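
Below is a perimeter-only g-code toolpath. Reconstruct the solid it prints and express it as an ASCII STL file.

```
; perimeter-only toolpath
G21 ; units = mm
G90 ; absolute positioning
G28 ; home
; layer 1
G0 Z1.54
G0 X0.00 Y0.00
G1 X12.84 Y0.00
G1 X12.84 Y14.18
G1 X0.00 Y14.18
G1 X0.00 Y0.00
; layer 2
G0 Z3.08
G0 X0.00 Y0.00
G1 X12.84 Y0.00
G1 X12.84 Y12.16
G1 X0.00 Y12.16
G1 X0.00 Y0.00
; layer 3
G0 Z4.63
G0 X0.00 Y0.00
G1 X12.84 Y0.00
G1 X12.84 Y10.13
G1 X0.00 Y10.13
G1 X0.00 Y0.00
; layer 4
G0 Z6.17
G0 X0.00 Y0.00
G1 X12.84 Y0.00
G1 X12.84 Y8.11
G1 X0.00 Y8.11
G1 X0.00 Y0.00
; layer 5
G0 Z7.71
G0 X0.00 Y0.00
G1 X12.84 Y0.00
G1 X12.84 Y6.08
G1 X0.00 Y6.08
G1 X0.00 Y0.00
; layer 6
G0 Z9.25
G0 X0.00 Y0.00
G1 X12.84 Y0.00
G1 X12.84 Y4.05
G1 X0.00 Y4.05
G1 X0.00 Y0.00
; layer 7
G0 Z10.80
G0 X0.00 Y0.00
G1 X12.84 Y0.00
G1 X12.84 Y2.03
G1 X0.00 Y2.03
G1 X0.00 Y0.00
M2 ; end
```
solid part
  facet normal 0.0000 0.0000 -1.0000
    outer loop
      vertex 12.84 16.21 0.00
      vertex 12.84 0.00 0.00
      vertex 0.00 0.00 0.00
    endloop
  endfacet
  facet normal 0.0000 0.0000 -1.0000
    outer loop
      vertex 0.00 16.21 0.00
      vertex 12.84 16.21 0.00
      vertex 0.00 0.00 0.00
    endloop
  endfacet
  facet normal 0.0000 -1.0000 0.0000
    outer loop
      vertex 0.00 0.00 0.00
      vertex 12.84 0.00 0.00
      vertex 12.84 0.00 12.34
    endloop
  endfacet
  facet normal 0.0000 -1.0000 0.0000
    outer loop
      vertex 0.00 0.00 0.00
      vertex 12.84 0.00 12.34
      vertex 0.00 0.00 12.34
    endloop
  endfacet
  facet normal 0.0000 0.6057 0.7957
    outer loop
      vertex 0.00 0.00 12.34
      vertex 12.84 0.00 12.34
      vertex 12.84 16.21 0.00
    endloop
  endfacet
  facet normal 0.0000 0.6057 0.7957
    outer loop
      vertex 0.00 0.00 12.34
      vertex 12.84 16.21 0.00
      vertex 0.00 16.21 0.00
    endloop
  endfacet
  facet normal -1.0000 0.0000 0.0000
    outer loop
      vertex 0.00 0.00 12.34
      vertex 0.00 16.21 0.00
      vertex 0.00 0.00 0.00
    endloop
  endfacet
  facet normal 1.0000 0.0000 0.0000
    outer loop
      vertex 12.84 0.00 0.00
      vertex 12.84 16.21 0.00
      vertex 12.84 0.00 12.34
    endloop
  endfacet
endsolid part

The G0 Z moves step by Δz≈1.54 mm. The G1 loops shrink linearly with z, so the solid tapers from its base footprint up to z≈12.3. Closing with a flat bottom cap and the tapered top and triangulating gives 8 facets — a wedge (ramp): 12.8 × 16.2 mm base, rising to 12.3 mm along the y=0 edge and sloping linearly to z=0 at y=16.2.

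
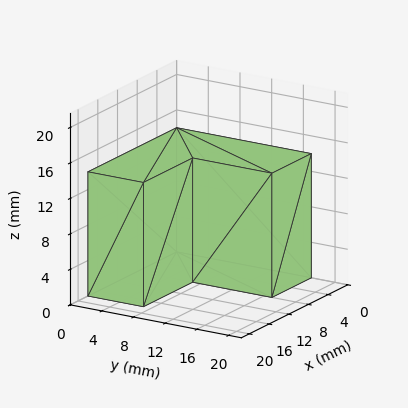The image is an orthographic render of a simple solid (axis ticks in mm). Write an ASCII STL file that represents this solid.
Reading the render: the shape is an L-shaped prism: outer 18 × 17 mm, arm thicknesses ≈ 7 mm (horizontal) and 8 mm (vertical), extruded 14 mm in z (dimensions read to the nearest mm from the axis ticks). For the STL, each face is triangulated and given an outward normal.

solid part
  facet normal 0.0000 0.0000 -1.0000
    outer loop
      vertex 18.000 7.000 0.000
      vertex 18.000 0.000 0.000
      vertex 0.000 0.000 0.000
    endloop
  endfacet
  facet normal 0.0000 0.0000 -1.0000
    outer loop
      vertex 8.000 7.000 0.000
      vertex 18.000 7.000 0.000
      vertex 0.000 0.000 0.000
    endloop
  endfacet
  facet normal 0.0000 0.0000 -1.0000
    outer loop
      vertex 8.000 17.000 0.000
      vertex 8.000 7.000 0.000
      vertex 0.000 0.000 0.000
    endloop
  endfacet
  facet normal 0.0000 0.0000 -1.0000
    outer loop
      vertex 0.000 17.000 0.000
      vertex 8.000 17.000 0.000
      vertex 0.000 0.000 0.000
    endloop
  endfacet
  facet normal 0.0000 0.0000 1.0000
    outer loop
      vertex 0.000 0.000 14.000
      vertex 18.000 0.000 14.000
      vertex 18.000 7.000 14.000
    endloop
  endfacet
  facet normal 0.0000 0.0000 1.0000
    outer loop
      vertex 0.000 0.000 14.000
      vertex 18.000 7.000 14.000
      vertex 8.000 7.000 14.000
    endloop
  endfacet
  facet normal 0.0000 0.0000 1.0000
    outer loop
      vertex 0.000 0.000 14.000
      vertex 8.000 7.000 14.000
      vertex 8.000 17.000 14.000
    endloop
  endfacet
  facet normal 0.0000 0.0000 1.0000
    outer loop
      vertex 0.000 0.000 14.000
      vertex 8.000 17.000 14.000
      vertex 0.000 17.000 14.000
    endloop
  endfacet
  facet normal 0.0000 -1.0000 0.0000
    outer loop
      vertex 0.000 0.000 0.000
      vertex 18.000 0.000 0.000
      vertex 18.000 0.000 14.000
    endloop
  endfacet
  facet normal 0.0000 -1.0000 0.0000
    outer loop
      vertex 0.000 0.000 0.000
      vertex 18.000 0.000 14.000
      vertex 0.000 0.000 14.000
    endloop
  endfacet
  facet normal 1.0000 0.0000 0.0000
    outer loop
      vertex 18.000 0.000 0.000
      vertex 18.000 7.000 0.000
      vertex 18.000 7.000 14.000
    endloop
  endfacet
  facet normal 1.0000 0.0000 0.0000
    outer loop
      vertex 18.000 0.000 0.000
      vertex 18.000 7.000 14.000
      vertex 18.000 0.000 14.000
    endloop
  endfacet
  facet normal 0.0000 1.0000 0.0000
    outer loop
      vertex 18.000 7.000 0.000
      vertex 8.000 7.000 0.000
      vertex 8.000 7.000 14.000
    endloop
  endfacet
  facet normal 0.0000 1.0000 0.0000
    outer loop
      vertex 18.000 7.000 0.000
      vertex 8.000 7.000 14.000
      vertex 18.000 7.000 14.000
    endloop
  endfacet
  facet normal 1.0000 0.0000 0.0000
    outer loop
      vertex 8.000 7.000 0.000
      vertex 8.000 17.000 0.000
      vertex 8.000 17.000 14.000
    endloop
  endfacet
  facet normal 1.0000 0.0000 0.0000
    outer loop
      vertex 8.000 7.000 0.000
      vertex 8.000 17.000 14.000
      vertex 8.000 7.000 14.000
    endloop
  endfacet
  facet normal 0.0000 1.0000 0.0000
    outer loop
      vertex 8.000 17.000 0.000
      vertex 0.000 17.000 0.000
      vertex 0.000 17.000 14.000
    endloop
  endfacet
  facet normal 0.0000 1.0000 0.0000
    outer loop
      vertex 8.000 17.000 0.000
      vertex 0.000 17.000 14.000
      vertex 8.000 17.000 14.000
    endloop
  endfacet
  facet normal -1.0000 0.0000 0.0000
    outer loop
      vertex 0.000 17.000 0.000
      vertex 0.000 0.000 0.000
      vertex 0.000 0.000 14.000
    endloop
  endfacet
  facet normal -1.0000 0.0000 0.0000
    outer loop
      vertex 0.000 17.000 0.000
      vertex 0.000 0.000 14.000
      vertex 0.000 17.000 14.000
    endloop
  endfacet
endsolid part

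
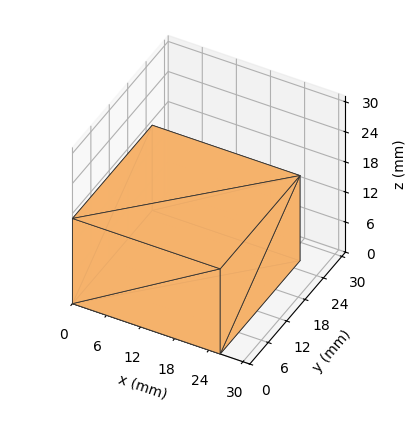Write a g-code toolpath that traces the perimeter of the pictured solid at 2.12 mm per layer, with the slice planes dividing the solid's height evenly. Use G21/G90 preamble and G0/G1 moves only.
Reading the render: the shape is a rectangular box, roughly 26 × 26 mm footprint and 17 mm tall (dimensions read to the nearest mm from the axis ticks). For the g-code, the solid's height is divided into equal slices at the stated Δz and each level perimeter traced with G1 moves after a G0 lift.

; perimeter-only toolpath
G21 ; units = mm
G90 ; absolute positioning
G28 ; home
; layer 1
G0 Z2.12
G0 X0.00 Y0.00
G1 X26.00 Y0.00
G1 X26.00 Y26.00
G1 X0.00 Y26.00
G1 X0.00 Y0.00
; layer 2
G0 Z4.25
G0 X0.00 Y0.00
G1 X26.00 Y0.00
G1 X26.00 Y26.00
G1 X0.00 Y26.00
G1 X0.00 Y0.00
; layer 3
G0 Z6.38
G0 X0.00 Y0.00
G1 X26.00 Y0.00
G1 X26.00 Y26.00
G1 X0.00 Y26.00
G1 X0.00 Y0.00
; layer 4
G0 Z8.50
G0 X0.00 Y0.00
G1 X26.00 Y0.00
G1 X26.00 Y26.00
G1 X0.00 Y26.00
G1 X0.00 Y0.00
; layer 5
G0 Z10.62
G0 X0.00 Y0.00
G1 X26.00 Y0.00
G1 X26.00 Y26.00
G1 X0.00 Y26.00
G1 X0.00 Y0.00
; layer 6
G0 Z12.75
G0 X0.00 Y0.00
G1 X26.00 Y0.00
G1 X26.00 Y26.00
G1 X0.00 Y26.00
G1 X0.00 Y0.00
; layer 7
G0 Z14.88
G0 X0.00 Y0.00
G1 X26.00 Y0.00
G1 X26.00 Y26.00
G1 X0.00 Y26.00
G1 X0.00 Y0.00
; layer 8
G0 Z17.00
G0 X0.00 Y0.00
G1 X26.00 Y0.00
G1 X26.00 Y26.00
G1 X0.00 Y26.00
G1 X0.00 Y0.00
M2 ; end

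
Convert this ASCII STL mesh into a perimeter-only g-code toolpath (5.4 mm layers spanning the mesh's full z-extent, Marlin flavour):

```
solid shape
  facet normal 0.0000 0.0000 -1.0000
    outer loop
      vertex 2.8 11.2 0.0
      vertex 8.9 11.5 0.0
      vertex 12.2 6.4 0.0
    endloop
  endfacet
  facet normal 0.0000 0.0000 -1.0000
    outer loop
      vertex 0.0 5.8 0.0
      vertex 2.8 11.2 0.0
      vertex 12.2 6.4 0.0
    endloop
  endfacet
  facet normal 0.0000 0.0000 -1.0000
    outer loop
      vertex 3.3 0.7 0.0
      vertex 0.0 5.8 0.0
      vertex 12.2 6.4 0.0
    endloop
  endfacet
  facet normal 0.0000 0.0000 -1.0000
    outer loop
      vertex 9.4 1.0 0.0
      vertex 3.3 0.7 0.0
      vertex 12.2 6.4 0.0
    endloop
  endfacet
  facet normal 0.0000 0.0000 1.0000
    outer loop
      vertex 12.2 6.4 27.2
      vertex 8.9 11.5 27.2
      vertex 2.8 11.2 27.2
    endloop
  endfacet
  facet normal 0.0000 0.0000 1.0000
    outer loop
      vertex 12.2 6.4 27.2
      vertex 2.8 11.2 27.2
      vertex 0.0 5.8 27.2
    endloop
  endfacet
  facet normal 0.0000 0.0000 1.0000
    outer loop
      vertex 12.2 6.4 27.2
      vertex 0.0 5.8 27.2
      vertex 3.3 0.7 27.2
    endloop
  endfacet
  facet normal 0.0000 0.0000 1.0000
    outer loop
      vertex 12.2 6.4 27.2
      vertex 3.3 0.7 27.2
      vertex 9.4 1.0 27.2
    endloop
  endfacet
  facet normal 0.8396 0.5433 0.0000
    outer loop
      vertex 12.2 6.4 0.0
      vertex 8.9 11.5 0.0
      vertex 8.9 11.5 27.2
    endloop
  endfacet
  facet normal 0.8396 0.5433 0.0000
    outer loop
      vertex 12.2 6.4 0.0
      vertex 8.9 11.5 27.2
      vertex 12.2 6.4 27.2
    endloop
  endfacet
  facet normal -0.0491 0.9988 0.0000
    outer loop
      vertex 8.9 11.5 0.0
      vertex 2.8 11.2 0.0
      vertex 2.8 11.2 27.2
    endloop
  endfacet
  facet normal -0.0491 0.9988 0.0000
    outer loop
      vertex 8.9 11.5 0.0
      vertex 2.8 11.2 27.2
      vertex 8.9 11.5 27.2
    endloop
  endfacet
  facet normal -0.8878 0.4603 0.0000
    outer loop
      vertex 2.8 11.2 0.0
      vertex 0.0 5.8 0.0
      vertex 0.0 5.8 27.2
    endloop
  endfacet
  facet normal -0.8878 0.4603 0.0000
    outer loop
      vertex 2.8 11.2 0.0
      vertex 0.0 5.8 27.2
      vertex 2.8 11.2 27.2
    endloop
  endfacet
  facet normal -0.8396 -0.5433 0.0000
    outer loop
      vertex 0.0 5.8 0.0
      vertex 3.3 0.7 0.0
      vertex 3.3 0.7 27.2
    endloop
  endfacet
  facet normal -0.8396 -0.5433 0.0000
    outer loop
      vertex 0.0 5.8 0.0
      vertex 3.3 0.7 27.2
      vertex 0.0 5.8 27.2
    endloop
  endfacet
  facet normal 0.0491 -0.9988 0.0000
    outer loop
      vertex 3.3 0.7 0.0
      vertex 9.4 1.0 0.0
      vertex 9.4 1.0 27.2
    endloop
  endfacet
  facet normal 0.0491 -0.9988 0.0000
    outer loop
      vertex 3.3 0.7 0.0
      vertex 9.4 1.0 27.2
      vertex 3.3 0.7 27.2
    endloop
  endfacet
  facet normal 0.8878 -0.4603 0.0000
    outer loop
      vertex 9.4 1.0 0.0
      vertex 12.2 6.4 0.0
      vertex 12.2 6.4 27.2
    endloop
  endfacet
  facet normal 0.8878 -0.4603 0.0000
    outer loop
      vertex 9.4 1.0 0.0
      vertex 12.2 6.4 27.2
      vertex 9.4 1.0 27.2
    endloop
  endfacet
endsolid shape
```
; perimeter-only toolpath
G21 ; units = mm
G90 ; absolute positioning
G28 ; home
; layer 1
G0 Z5.4
G0 X12.2 Y6.4
G1 X8.9 Y11.5
G1 X2.8 Y11.2
G1 X0.0 Y5.8
G1 X3.3 Y0.7
G1 X9.4 Y1.0
G1 X12.2 Y6.4
; layer 2
G0 Z10.9
G0 X12.2 Y6.4
G1 X8.9 Y11.5
G1 X2.8 Y11.2
G1 X0.0 Y5.8
G1 X3.3 Y0.7
G1 X9.4 Y1.0
G1 X12.2 Y6.4
; layer 3
G0 Z16.3
G0 X12.2 Y6.4
G1 X8.9 Y11.5
G1 X2.8 Y11.2
G1 X0.0 Y5.8
G1 X3.3 Y0.7
G1 X9.4 Y1.0
G1 X12.2 Y6.4
; layer 4
G0 Z21.8
G0 X12.2 Y6.4
G1 X8.9 Y11.5
G1 X2.8 Y11.2
G1 X0.0 Y5.8
G1 X3.3 Y0.7
G1 X9.4 Y1.0
G1 X12.2 Y6.4
; layer 5
G0 Z27.2
G0 X12.2 Y6.4
G1 X8.9 Y11.5
G1 X2.8 Y11.2
G1 X0.0 Y5.8
G1 X3.3 Y0.7
G1 X9.4 Y1.0
G1 X12.2 Y6.4
M2 ; end

The solid is a regular 6-sided prism (a cylinder approximated with 6 flat sides), circumscribed radius ≈ 6.1 mm, height ≈ 27.2 mm. Slicing at Δz = 5.4 mm — 5 equal slices spanning the solid's height, so layer i sits at z = i·h/5 — gives 5 non-empty perimeters. Each is a 6-segment closed polygon; G0 lifts to the layer z and rapids to the start vertex, then G1 traces the edges.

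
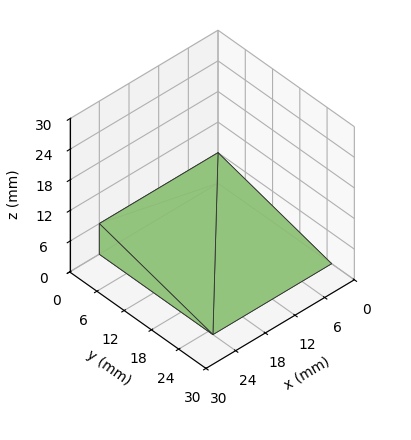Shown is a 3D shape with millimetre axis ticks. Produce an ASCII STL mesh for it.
Reading the render: the shape is a wedge (ramp): 24 × 25 mm base, rising to 6 mm along the y=0 edge and sloping linearly to z=0 at y=25 (dimensions read to the nearest mm from the axis ticks). For the STL, each face is triangulated and given an outward normal.

solid part
  facet normal 0.0000 0.0000 -1.0000
    outer loop
      vertex 24.000 25.000 0.000
      vertex 24.000 0.000 0.000
      vertex 0.000 0.000 0.000
    endloop
  endfacet
  facet normal 0.0000 0.0000 -1.0000
    outer loop
      vertex 0.000 25.000 0.000
      vertex 24.000 25.000 0.000
      vertex 0.000 0.000 0.000
    endloop
  endfacet
  facet normal 0.0000 -1.0000 0.0000
    outer loop
      vertex 0.000 0.000 0.000
      vertex 24.000 0.000 0.000
      vertex 24.000 0.000 6.000
    endloop
  endfacet
  facet normal 0.0000 -1.0000 0.0000
    outer loop
      vertex 0.000 0.000 0.000
      vertex 24.000 0.000 6.000
      vertex 0.000 0.000 6.000
    endloop
  endfacet
  facet normal 0.0000 0.2334 0.9724
    outer loop
      vertex 0.000 0.000 6.000
      vertex 24.000 0.000 6.000
      vertex 24.000 25.000 0.000
    endloop
  endfacet
  facet normal 0.0000 0.2334 0.9724
    outer loop
      vertex 0.000 0.000 6.000
      vertex 24.000 25.000 0.000
      vertex 0.000 25.000 0.000
    endloop
  endfacet
  facet normal -1.0000 0.0000 0.0000
    outer loop
      vertex 0.000 0.000 6.000
      vertex 0.000 25.000 0.000
      vertex 0.000 0.000 0.000
    endloop
  endfacet
  facet normal 1.0000 0.0000 0.0000
    outer loop
      vertex 24.000 0.000 0.000
      vertex 24.000 25.000 0.000
      vertex 24.000 0.000 6.000
    endloop
  endfacet
endsolid part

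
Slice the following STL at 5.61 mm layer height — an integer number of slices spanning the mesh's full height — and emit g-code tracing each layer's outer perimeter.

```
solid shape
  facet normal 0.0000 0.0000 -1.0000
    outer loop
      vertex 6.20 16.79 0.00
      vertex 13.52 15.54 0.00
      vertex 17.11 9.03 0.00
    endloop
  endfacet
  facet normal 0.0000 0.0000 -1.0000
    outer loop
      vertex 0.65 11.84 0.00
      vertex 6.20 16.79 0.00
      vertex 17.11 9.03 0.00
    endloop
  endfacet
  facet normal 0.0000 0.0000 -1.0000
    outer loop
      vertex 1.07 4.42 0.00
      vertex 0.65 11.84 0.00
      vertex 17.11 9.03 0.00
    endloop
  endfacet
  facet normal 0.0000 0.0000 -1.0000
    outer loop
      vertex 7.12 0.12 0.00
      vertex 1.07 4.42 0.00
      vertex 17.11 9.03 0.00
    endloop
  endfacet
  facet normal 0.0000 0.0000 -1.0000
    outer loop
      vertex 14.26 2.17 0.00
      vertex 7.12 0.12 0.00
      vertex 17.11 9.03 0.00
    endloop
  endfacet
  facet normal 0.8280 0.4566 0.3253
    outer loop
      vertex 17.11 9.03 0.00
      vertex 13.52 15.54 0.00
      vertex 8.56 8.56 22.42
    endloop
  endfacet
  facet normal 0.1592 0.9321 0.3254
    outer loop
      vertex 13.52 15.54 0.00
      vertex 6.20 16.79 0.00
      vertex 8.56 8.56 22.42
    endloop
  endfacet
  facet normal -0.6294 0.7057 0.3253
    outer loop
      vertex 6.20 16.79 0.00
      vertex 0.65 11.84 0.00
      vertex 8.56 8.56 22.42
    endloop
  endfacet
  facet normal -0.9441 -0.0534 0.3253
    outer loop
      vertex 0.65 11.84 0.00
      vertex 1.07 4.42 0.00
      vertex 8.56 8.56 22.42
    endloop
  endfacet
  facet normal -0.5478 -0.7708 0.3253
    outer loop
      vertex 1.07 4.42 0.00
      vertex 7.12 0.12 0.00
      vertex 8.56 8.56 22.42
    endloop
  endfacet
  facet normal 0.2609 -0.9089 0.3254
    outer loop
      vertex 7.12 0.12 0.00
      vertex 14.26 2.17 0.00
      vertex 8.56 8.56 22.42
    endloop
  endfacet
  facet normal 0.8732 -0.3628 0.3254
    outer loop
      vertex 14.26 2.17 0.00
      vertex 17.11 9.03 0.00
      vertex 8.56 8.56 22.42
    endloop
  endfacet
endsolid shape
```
; perimeter-only toolpath
G21 ; units = mm
G90 ; absolute positioning
G28 ; home
; layer 1
G0 Z5.61
G0 X14.97 Y8.91
G1 X12.28 Y13.79
G1 X6.79 Y14.73
G1 X2.63 Y11.02
G1 X2.94 Y5.46
G1 X7.48 Y2.23
G1 X12.84 Y3.77
G1 X14.97 Y8.91
; layer 2
G0 Z11.21
G0 X12.84 Y8.79
G1 X11.04 Y12.05
G1 X7.38 Y12.68
G1 X4.61 Y10.20
G1 X4.82 Y6.49
G1 X7.84 Y4.34
G1 X11.41 Y5.37
G1 X12.84 Y8.79
; layer 3
G0 Z16.82
G0 X10.70 Y8.68
G1 X9.80 Y10.30
G1 X7.97 Y10.62
G1 X6.58 Y9.38
G1 X6.69 Y7.53
G1 X8.20 Y6.45
G1 X9.98 Y6.96
G1 X10.70 Y8.68
M2 ; end

The solid is a regular 7-sided pyramid, base circumscribed radius ≈ 8.56 mm, apex at z ≈ 22.4 mm. Slicing at Δz = 5.61 mm — 4 equal slices spanning the solid's height, so layer i sits at z = i·h/4 — gives 3 non-empty perimeters. Each is a 7-segment closed polygon; G0 lifts to the layer z and rapids to the start vertex, then G1 traces the edges. The cross-section shrinks linearly with z (the slice at the apex is degenerate and omitted).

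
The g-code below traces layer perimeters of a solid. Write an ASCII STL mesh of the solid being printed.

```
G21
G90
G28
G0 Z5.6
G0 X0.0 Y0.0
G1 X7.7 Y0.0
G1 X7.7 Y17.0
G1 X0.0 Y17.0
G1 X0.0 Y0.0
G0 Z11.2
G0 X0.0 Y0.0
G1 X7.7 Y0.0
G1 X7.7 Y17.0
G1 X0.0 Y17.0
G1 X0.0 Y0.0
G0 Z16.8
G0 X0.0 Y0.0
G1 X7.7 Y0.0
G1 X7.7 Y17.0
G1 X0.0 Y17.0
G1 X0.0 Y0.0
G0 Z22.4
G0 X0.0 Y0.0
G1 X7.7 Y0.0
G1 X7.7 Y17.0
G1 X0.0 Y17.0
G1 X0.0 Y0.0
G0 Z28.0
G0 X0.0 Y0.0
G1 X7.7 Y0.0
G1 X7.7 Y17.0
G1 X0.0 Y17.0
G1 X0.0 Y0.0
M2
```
solid part
  facet normal 0.0000 0.0000 -1.0000
    outer loop
      vertex 7.7 17.0 0.0
      vertex 7.7 0.0 0.0
      vertex 0.0 0.0 0.0
    endloop
  endfacet
  facet normal 0.0000 0.0000 -1.0000
    outer loop
      vertex 0.0 17.0 0.0
      vertex 7.7 17.0 0.0
      vertex 0.0 0.0 0.0
    endloop
  endfacet
  facet normal 0.0000 0.0000 1.0000
    outer loop
      vertex 0.0 0.0 28.0
      vertex 7.7 0.0 28.0
      vertex 7.7 17.0 28.0
    endloop
  endfacet
  facet normal 0.0000 0.0000 1.0000
    outer loop
      vertex 0.0 0.0 28.0
      vertex 7.7 17.0 28.0
      vertex 0.0 17.0 28.0
    endloop
  endfacet
  facet normal 0.0000 -1.0000 0.0000
    outer loop
      vertex 0.0 0.0 0.0
      vertex 7.7 0.0 0.0
      vertex 7.7 0.0 28.0
    endloop
  endfacet
  facet normal 0.0000 -1.0000 0.0000
    outer loop
      vertex 0.0 0.0 0.0
      vertex 7.7 0.0 28.0
      vertex 0.0 0.0 28.0
    endloop
  endfacet
  facet normal 0.0000 1.0000 0.0000
    outer loop
      vertex 7.7 17.0 28.0
      vertex 7.7 17.0 0.0
      vertex 0.0 17.0 0.0
    endloop
  endfacet
  facet normal 0.0000 1.0000 0.0000
    outer loop
      vertex 0.0 17.0 28.0
      vertex 7.7 17.0 28.0
      vertex 0.0 17.0 0.0
    endloop
  endfacet
  facet normal -1.0000 0.0000 0.0000
    outer loop
      vertex 0.0 17.0 28.0
      vertex 0.0 17.0 0.0
      vertex 0.0 0.0 0.0
    endloop
  endfacet
  facet normal -1.0000 0.0000 0.0000
    outer loop
      vertex 0.0 0.0 28.0
      vertex 0.0 17.0 28.0
      vertex 0.0 0.0 0.0
    endloop
  endfacet
  facet normal 1.0000 0.0000 0.0000
    outer loop
      vertex 7.7 0.0 0.0
      vertex 7.7 17.0 0.0
      vertex 7.7 17.0 28.0
    endloop
  endfacet
  facet normal 1.0000 0.0000 0.0000
    outer loop
      vertex 7.7 0.0 0.0
      vertex 7.7 17.0 28.0
      vertex 7.7 0.0 28.0
    endloop
  endfacet
endsolid part

The G0 Z moves step by Δz≈5.6 mm. Every layer's G1 loop is the same polygon, so the solid is a straight extrusion of it from z=0 to z≈28. Closing with flat bottom and top caps and triangulating gives 12 facets — a rectangular box, roughly 7.7 × 17 mm footprint and 28 mm tall.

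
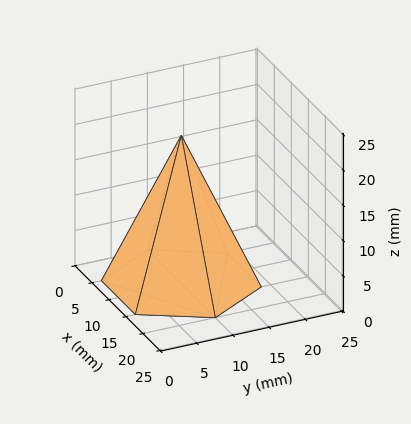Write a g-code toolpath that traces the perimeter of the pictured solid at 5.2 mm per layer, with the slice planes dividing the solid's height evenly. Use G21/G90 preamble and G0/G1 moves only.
Reading the render: the shape is a regular 6-sided pyramid, base circumscribed radius ≈ 10 mm, apex at z ≈ 21 mm (dimensions read to the nearest mm from the axis ticks). For the g-code, the solid's height is divided into equal slices at the stated Δz and each level perimeter traced with G1 moves after a G0 lift.

; perimeter-only toolpath
G21 ; units = mm
G90 ; absolute positioning
G28 ; home
; layer 1
G0 Z5.2
G0 X17.5 Y10.0
G1 X13.8 Y16.5
G1 X6.2 Y16.5
G1 X2.5 Y10.0
G1 X6.2 Y3.5
G1 X13.8 Y3.5
G1 X17.5 Y10.0
; layer 2
G0 Z10.5
G0 X15.0 Y10.0
G1 X12.5 Y14.3
G1 X7.5 Y14.3
G1 X5.0 Y10.0
G1 X7.5 Y5.7
G1 X12.5 Y5.7
G1 X15.0 Y10.0
; layer 3
G0 Z15.8
G0 X12.5 Y10.0
G1 X11.2 Y12.2
G1 X8.8 Y12.2
G1 X7.5 Y10.0
G1 X8.8 Y7.8
G1 X11.2 Y7.8
G1 X12.5 Y10.0
M2 ; end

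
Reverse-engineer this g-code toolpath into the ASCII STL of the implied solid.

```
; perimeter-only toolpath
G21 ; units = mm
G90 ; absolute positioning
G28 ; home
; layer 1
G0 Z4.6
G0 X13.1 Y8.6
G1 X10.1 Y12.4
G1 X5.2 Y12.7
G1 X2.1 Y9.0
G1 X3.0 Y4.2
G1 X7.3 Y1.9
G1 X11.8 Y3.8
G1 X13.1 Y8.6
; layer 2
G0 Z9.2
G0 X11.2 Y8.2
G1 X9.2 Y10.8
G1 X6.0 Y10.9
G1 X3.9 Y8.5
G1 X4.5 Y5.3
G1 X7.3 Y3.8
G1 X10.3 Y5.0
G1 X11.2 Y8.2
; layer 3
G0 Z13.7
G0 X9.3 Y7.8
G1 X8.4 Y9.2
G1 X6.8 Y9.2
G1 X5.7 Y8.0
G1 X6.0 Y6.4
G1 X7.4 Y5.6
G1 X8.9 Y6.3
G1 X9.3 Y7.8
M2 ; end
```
solid part
  facet normal 0.0000 0.0000 -1.0000
    outer loop
      vertex 4.5 14.4 0.0
      vertex 11.0 14.1 0.0
      vertex 14.9 8.9 0.0
    endloop
  endfacet
  facet normal 0.0000 0.0000 -1.0000
    outer loop
      vertex 0.3 9.5 0.0
      vertex 4.5 14.4 0.0
      vertex 14.9 8.9 0.0
    endloop
  endfacet
  facet normal 0.0000 0.0000 -1.0000
    outer loop
      vertex 1.5 3.1 0.0
      vertex 0.3 9.5 0.0
      vertex 14.9 8.9 0.0
    endloop
  endfacet
  facet normal 0.0000 0.0000 -1.0000
    outer loop
      vertex 7.2 0.0 0.0
      vertex 1.5 3.1 0.0
      vertex 14.9 8.9 0.0
    endloop
  endfacet
  facet normal 0.0000 0.0000 -1.0000
    outer loop
      vertex 13.2 2.6 0.0
      vertex 7.2 0.0 0.0
      vertex 14.9 8.9 0.0
    endloop
  endfacet
  facet normal 0.7504 0.5628 0.3465
    outer loop
      vertex 14.9 8.9 0.0
      vertex 11.0 14.1 0.0
      vertex 7.5 7.5 18.3
    endloop
  endfacet
  facet normal 0.0433 0.9371 0.3463
    outer loop
      vertex 11.0 14.1 0.0
      vertex 4.5 14.4 0.0
      vertex 7.5 7.5 18.3
    endloop
  endfacet
  facet normal -0.7121 0.6104 0.3469
    outer loop
      vertex 4.5 14.4 0.0
      vertex 0.3 9.5 0.0
      vertex 7.5 7.5 18.3
    endloop
  endfacet
  facet normal -0.9228 -0.1730 0.3442
    outer loop
      vertex 0.3 9.5 0.0
      vertex 1.5 3.1 0.0
      vertex 7.5 7.5 18.3
    endloop
  endfacet
  facet normal -0.4484 -0.8245 0.3452
    outer loop
      vertex 1.5 3.1 0.0
      vertex 7.2 0.0 0.0
      vertex 7.5 7.5 18.3
    endloop
  endfacet
  facet normal 0.3730 -0.8607 0.3466
    outer loop
      vertex 7.2 0.0 0.0
      vertex 13.2 2.6 0.0
      vertex 7.5 7.5 18.3
    endloop
  endfacet
  facet normal 0.9053 -0.2443 0.3474
    outer loop
      vertex 13.2 2.6 0.0
      vertex 14.9 8.9 0.0
      vertex 7.5 7.5 18.3
    endloop
  endfacet
endsolid part

The G0 Z moves step by Δz≈4.6 mm. The G1 loops shrink linearly with z, so the solid tapers from its base footprint up to z≈18.3. Closing with a flat bottom cap and the tapered top and triangulating gives 12 facets — a regular 7-sided pyramid, base circumscribed radius ≈ 7.5 mm, apex at z ≈ 18.3 mm.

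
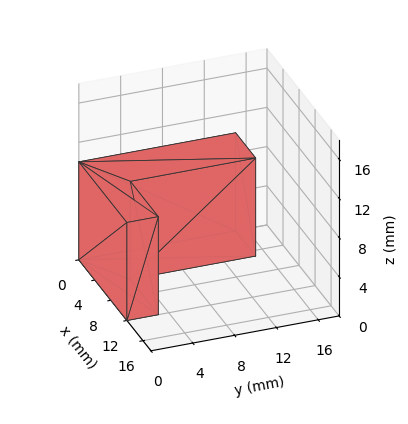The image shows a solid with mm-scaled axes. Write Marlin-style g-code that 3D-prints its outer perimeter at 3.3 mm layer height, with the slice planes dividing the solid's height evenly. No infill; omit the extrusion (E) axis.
Reading the render: the shape is an L-shaped prism: outer 12 × 15 mm, arm thicknesses ≈ 3 mm (horizontal) and 5 mm (vertical), extruded 10 mm in z (dimensions read to the nearest mm from the axis ticks). For the g-code, the solid's height is divided into equal slices at the stated Δz and each level perimeter traced with G1 moves after a G0 lift.

; perimeter-only toolpath
G21 ; units = mm
G90 ; absolute positioning
G28 ; home
; layer 1
G0 Z3.3
G0 X0.0 Y0.0
G1 X12.0 Y0.0
G1 X12.0 Y3.0
G1 X5.0 Y3.0
G1 X5.0 Y15.0
G1 X0.0 Y15.0
G1 X0.0 Y0.0
; layer 2
G0 Z6.7
G0 X0.0 Y0.0
G1 X12.0 Y0.0
G1 X12.0 Y3.0
G1 X5.0 Y3.0
G1 X5.0 Y15.0
G1 X0.0 Y15.0
G1 X0.0 Y0.0
; layer 3
G0 Z10.0
G0 X0.0 Y0.0
G1 X12.0 Y0.0
G1 X12.0 Y3.0
G1 X5.0 Y3.0
G1 X5.0 Y15.0
G1 X0.0 Y15.0
G1 X0.0 Y0.0
M2 ; end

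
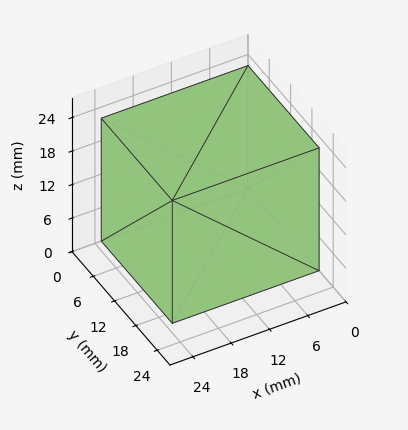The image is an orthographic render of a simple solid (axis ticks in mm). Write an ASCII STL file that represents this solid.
Reading the render: the shape is a rectangular box, roughly 23 × 20 mm footprint and 22 mm tall (dimensions read to the nearest mm from the axis ticks). For the STL, each face is triangulated and given an outward normal.

solid part
  facet normal 0.0000 0.0000 -1.0000
    outer loop
      vertex 23.0 20.0 0.0
      vertex 23.0 0.0 0.0
      vertex 0.0 0.0 0.0
    endloop
  endfacet
  facet normal 0.0000 0.0000 -1.0000
    outer loop
      vertex 0.0 20.0 0.0
      vertex 23.0 20.0 0.0
      vertex 0.0 0.0 0.0
    endloop
  endfacet
  facet normal 0.0000 0.0000 1.0000
    outer loop
      vertex 0.0 0.0 22.0
      vertex 23.0 0.0 22.0
      vertex 23.0 20.0 22.0
    endloop
  endfacet
  facet normal 0.0000 0.0000 1.0000
    outer loop
      vertex 0.0 0.0 22.0
      vertex 23.0 20.0 22.0
      vertex 0.0 20.0 22.0
    endloop
  endfacet
  facet normal 0.0000 -1.0000 0.0000
    outer loop
      vertex 0.0 0.0 0.0
      vertex 23.0 0.0 0.0
      vertex 23.0 0.0 22.0
    endloop
  endfacet
  facet normal 0.0000 -1.0000 0.0000
    outer loop
      vertex 0.0 0.0 0.0
      vertex 23.0 0.0 22.0
      vertex 0.0 0.0 22.0
    endloop
  endfacet
  facet normal 0.0000 1.0000 0.0000
    outer loop
      vertex 23.0 20.0 22.0
      vertex 23.0 20.0 0.0
      vertex 0.0 20.0 0.0
    endloop
  endfacet
  facet normal 0.0000 1.0000 0.0000
    outer loop
      vertex 0.0 20.0 22.0
      vertex 23.0 20.0 22.0
      vertex 0.0 20.0 0.0
    endloop
  endfacet
  facet normal -1.0000 0.0000 0.0000
    outer loop
      vertex 0.0 20.0 22.0
      vertex 0.0 20.0 0.0
      vertex 0.0 0.0 0.0
    endloop
  endfacet
  facet normal -1.0000 0.0000 0.0000
    outer loop
      vertex 0.0 0.0 22.0
      vertex 0.0 20.0 22.0
      vertex 0.0 0.0 0.0
    endloop
  endfacet
  facet normal 1.0000 0.0000 0.0000
    outer loop
      vertex 23.0 0.0 0.0
      vertex 23.0 20.0 0.0
      vertex 23.0 20.0 22.0
    endloop
  endfacet
  facet normal 1.0000 0.0000 0.0000
    outer loop
      vertex 23.0 0.0 0.0
      vertex 23.0 20.0 22.0
      vertex 23.0 0.0 22.0
    endloop
  endfacet
endsolid part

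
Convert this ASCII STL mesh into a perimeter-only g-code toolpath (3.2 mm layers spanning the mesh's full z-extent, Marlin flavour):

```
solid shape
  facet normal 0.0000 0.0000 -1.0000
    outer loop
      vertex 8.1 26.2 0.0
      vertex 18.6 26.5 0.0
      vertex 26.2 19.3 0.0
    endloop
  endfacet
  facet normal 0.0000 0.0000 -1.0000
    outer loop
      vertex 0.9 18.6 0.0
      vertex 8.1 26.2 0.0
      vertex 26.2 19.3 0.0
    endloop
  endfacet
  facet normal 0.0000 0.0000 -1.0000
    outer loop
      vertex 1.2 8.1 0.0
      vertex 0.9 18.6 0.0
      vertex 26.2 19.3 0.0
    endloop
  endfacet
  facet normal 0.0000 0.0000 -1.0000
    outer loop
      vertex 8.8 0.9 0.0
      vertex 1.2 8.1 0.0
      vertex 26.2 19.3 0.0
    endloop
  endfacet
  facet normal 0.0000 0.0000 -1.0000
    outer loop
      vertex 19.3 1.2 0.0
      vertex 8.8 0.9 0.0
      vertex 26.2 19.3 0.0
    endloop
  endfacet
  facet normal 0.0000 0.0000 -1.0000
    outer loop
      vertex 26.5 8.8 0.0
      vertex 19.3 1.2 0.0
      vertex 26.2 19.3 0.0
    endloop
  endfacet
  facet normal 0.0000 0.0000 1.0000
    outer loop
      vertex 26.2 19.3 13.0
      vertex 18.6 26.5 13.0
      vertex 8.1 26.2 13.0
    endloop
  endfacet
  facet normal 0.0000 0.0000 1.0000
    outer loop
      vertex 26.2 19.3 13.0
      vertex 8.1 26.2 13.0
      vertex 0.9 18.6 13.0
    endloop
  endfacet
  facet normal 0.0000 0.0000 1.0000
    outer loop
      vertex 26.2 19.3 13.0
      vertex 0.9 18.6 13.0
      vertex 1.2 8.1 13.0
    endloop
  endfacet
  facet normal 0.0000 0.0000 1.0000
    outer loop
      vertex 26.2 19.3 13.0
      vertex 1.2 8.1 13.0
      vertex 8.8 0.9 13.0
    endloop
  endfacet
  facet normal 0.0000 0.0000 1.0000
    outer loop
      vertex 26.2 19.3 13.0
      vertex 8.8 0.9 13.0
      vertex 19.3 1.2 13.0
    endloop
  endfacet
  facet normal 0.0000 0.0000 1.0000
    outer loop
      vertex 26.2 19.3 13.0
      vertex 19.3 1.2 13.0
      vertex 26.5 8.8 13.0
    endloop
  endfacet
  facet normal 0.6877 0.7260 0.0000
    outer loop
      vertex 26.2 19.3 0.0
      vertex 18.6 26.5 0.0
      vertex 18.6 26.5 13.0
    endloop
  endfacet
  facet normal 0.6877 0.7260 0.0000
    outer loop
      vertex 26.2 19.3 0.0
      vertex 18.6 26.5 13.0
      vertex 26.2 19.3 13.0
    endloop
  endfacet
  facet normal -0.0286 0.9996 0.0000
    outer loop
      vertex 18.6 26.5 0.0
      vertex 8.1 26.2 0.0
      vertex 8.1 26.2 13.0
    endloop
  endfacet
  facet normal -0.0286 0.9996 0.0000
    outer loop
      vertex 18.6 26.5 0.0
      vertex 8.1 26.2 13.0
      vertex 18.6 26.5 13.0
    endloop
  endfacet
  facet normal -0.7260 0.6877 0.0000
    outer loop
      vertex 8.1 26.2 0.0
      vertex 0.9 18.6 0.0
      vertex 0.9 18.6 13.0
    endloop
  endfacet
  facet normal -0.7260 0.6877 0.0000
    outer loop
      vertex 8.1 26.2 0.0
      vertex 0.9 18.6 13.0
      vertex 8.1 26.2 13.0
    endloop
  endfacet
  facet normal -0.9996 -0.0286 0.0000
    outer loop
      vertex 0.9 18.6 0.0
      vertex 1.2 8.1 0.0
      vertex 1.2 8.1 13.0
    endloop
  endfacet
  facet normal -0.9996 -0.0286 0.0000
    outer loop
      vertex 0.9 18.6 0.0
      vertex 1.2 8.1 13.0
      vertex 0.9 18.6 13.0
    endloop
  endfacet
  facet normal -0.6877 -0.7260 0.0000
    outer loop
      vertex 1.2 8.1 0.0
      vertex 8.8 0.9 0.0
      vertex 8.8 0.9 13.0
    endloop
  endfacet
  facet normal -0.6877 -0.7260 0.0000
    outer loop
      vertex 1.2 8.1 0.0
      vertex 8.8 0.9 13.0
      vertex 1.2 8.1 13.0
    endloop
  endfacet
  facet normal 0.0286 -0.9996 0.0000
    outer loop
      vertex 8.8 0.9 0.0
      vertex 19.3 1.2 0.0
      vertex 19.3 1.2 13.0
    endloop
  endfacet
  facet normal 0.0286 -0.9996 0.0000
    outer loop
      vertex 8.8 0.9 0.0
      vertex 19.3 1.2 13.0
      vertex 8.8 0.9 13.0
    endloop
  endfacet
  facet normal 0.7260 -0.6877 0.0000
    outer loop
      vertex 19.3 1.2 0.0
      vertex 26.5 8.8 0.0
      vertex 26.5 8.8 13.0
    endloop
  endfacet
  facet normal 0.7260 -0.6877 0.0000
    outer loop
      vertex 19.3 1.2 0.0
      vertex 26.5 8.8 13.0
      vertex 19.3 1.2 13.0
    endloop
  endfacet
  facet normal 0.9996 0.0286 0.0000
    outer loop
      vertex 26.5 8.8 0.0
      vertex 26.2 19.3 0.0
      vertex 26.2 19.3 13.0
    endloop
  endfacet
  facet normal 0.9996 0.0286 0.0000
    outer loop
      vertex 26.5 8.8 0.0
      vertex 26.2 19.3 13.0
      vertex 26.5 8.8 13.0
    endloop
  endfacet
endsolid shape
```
; perimeter-only toolpath
G21 ; units = mm
G90 ; absolute positioning
G28 ; home
; layer 1
G0 Z3.2
G0 X26.2 Y19.3
G1 X18.6 Y26.5
G1 X8.1 Y26.2
G1 X0.9 Y18.6
G1 X1.2 Y8.1
G1 X8.8 Y0.9
G1 X19.3 Y1.2
G1 X26.5 Y8.8
G1 X26.2 Y19.3
; layer 2
G0 Z6.5
G0 X26.2 Y19.3
G1 X18.6 Y26.5
G1 X8.1 Y26.2
G1 X0.9 Y18.6
G1 X1.2 Y8.1
G1 X8.8 Y0.9
G1 X19.3 Y1.2
G1 X26.5 Y8.8
G1 X26.2 Y19.3
; layer 3
G0 Z9.8
G0 X26.2 Y19.3
G1 X18.6 Y26.5
G1 X8.1 Y26.2
G1 X0.9 Y18.6
G1 X1.2 Y8.1
G1 X8.8 Y0.9
G1 X19.3 Y1.2
G1 X26.5 Y8.8
G1 X26.2 Y19.3
; layer 4
G0 Z13.0
G0 X26.2 Y19.3
G1 X18.6 Y26.5
G1 X8.1 Y26.2
G1 X0.9 Y18.6
G1 X1.2 Y8.1
G1 X8.8 Y0.9
G1 X19.3 Y1.2
G1 X26.5 Y8.8
G1 X26.2 Y19.3
M2 ; end

The solid is a regular 8-sided prism (a cylinder approximated with 8 flat sides), circumscribed radius ≈ 13.7 mm, height ≈ 13 mm. Slicing at Δz = 3.2 mm — 4 equal slices spanning the solid's height, so layer i sits at z = i·h/4 — gives 4 non-empty perimeters. Each is a 8-segment closed polygon; G0 lifts to the layer z and rapids to the start vertex, then G1 traces the edges.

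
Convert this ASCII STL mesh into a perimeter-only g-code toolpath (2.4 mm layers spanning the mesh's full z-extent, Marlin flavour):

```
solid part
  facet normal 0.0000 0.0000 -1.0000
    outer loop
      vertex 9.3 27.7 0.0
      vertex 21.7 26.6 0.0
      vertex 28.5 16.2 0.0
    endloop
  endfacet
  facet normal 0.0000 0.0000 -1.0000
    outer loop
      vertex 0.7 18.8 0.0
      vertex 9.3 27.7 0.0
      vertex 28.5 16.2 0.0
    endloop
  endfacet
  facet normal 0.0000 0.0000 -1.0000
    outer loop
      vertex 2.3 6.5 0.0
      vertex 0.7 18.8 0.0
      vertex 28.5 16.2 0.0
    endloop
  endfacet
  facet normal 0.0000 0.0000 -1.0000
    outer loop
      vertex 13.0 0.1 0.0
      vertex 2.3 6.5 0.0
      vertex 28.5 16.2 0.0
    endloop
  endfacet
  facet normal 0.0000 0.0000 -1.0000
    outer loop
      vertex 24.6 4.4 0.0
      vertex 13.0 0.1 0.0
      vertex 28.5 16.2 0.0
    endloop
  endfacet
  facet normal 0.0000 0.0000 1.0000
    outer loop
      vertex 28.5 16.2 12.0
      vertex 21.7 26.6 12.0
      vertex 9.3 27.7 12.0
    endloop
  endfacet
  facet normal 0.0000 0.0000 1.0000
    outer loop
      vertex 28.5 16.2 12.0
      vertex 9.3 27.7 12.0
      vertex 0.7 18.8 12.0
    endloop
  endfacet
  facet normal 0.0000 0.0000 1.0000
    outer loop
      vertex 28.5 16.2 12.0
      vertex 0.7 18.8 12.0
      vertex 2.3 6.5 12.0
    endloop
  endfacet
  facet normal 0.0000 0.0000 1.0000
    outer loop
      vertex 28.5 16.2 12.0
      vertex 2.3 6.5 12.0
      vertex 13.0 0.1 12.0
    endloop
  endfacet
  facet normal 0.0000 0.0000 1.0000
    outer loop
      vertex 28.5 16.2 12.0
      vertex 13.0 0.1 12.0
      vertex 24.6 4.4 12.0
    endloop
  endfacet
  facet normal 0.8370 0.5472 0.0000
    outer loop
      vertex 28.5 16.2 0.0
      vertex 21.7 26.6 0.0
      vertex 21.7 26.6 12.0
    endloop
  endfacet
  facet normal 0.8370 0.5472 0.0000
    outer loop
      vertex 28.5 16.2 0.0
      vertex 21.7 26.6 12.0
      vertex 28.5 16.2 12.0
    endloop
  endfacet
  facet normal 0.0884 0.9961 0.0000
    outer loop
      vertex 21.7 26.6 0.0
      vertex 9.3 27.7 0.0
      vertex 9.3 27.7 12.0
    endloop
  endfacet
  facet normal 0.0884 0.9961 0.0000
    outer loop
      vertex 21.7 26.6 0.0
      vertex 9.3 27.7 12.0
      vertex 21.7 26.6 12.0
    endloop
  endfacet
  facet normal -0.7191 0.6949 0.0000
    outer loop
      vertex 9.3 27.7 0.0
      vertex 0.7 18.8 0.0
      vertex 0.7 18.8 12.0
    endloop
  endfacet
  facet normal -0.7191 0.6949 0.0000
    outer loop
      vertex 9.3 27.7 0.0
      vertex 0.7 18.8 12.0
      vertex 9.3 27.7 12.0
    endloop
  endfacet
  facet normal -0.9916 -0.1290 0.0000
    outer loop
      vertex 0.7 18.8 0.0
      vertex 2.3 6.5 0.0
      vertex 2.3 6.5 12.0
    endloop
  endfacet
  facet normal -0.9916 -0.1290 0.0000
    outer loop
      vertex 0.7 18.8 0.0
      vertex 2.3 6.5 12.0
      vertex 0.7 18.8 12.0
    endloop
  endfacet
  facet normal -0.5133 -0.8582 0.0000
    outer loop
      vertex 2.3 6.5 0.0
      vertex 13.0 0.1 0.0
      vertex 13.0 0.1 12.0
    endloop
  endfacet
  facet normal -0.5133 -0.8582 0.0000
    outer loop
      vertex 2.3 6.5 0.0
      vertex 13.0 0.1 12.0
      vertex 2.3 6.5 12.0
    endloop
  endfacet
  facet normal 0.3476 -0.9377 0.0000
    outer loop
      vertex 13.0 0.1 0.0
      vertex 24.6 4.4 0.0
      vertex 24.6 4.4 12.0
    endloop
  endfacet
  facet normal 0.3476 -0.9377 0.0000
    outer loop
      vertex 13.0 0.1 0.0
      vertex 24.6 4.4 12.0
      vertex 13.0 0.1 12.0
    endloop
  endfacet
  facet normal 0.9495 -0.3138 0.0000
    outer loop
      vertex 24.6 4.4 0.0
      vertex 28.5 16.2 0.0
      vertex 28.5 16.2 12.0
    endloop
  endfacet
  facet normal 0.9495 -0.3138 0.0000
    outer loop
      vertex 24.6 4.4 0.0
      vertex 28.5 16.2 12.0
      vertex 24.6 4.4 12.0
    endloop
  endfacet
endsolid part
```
; perimeter-only toolpath
G21 ; units = mm
G90 ; absolute positioning
G28 ; home
; layer 1
G0 Z2.4
G0 X28.5 Y16.2
G1 X21.7 Y26.6
G1 X9.3 Y27.7
G1 X0.7 Y18.8
G1 X2.3 Y6.5
G1 X13.0 Y0.1
G1 X24.6 Y4.4
G1 X28.5 Y16.2
; layer 2
G0 Z4.8
G0 X28.5 Y16.2
G1 X21.7 Y26.6
G1 X9.3 Y27.7
G1 X0.7 Y18.8
G1 X2.3 Y6.5
G1 X13.0 Y0.1
G1 X24.6 Y4.4
G1 X28.5 Y16.2
; layer 3
G0 Z7.2
G0 X28.5 Y16.2
G1 X21.7 Y26.6
G1 X9.3 Y27.7
G1 X0.7 Y18.8
G1 X2.3 Y6.5
G1 X13.0 Y0.1
G1 X24.6 Y4.4
G1 X28.5 Y16.2
; layer 4
G0 Z9.6
G0 X28.5 Y16.2
G1 X21.7 Y26.6
G1 X9.3 Y27.7
G1 X0.7 Y18.8
G1 X2.3 Y6.5
G1 X13.0 Y0.1
G1 X24.6 Y4.4
G1 X28.5 Y16.2
; layer 5
G0 Z12.0
G0 X28.5 Y16.2
G1 X21.7 Y26.6
G1 X9.3 Y27.7
G1 X0.7 Y18.8
G1 X2.3 Y6.5
G1 X13.0 Y0.1
G1 X24.6 Y4.4
G1 X28.5 Y16.2
M2 ; end

The solid is a regular 7-sided prism (a cylinder approximated with 7 flat sides), circumscribed radius ≈ 14.3 mm, height ≈ 12 mm. Slicing at Δz = 2.4 mm — 5 equal slices spanning the solid's height, so layer i sits at z = i·h/5 — gives 5 non-empty perimeters. Each is a 7-segment closed polygon; G0 lifts to the layer z and rapids to the start vertex, then G1 traces the edges.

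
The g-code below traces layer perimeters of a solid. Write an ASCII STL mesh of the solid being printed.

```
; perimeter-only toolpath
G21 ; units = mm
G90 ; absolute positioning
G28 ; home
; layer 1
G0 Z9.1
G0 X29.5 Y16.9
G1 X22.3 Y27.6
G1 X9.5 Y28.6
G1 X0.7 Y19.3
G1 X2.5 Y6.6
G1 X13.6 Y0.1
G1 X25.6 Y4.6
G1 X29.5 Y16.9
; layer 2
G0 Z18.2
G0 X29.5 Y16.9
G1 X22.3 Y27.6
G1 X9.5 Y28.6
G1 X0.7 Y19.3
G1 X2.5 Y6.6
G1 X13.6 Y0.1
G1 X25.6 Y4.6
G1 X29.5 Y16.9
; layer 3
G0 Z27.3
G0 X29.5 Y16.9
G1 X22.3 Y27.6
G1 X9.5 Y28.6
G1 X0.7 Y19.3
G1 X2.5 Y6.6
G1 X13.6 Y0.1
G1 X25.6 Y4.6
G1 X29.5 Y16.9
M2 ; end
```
solid part
  facet normal 0.0000 0.0000 -1.0000
    outer loop
      vertex 9.5 28.6 0.0
      vertex 22.3 27.6 0.0
      vertex 29.5 16.9 0.0
    endloop
  endfacet
  facet normal 0.0000 0.0000 -1.0000
    outer loop
      vertex 0.7 19.3 0.0
      vertex 9.5 28.6 0.0
      vertex 29.5 16.9 0.0
    endloop
  endfacet
  facet normal 0.0000 0.0000 -1.0000
    outer loop
      vertex 2.5 6.6 0.0
      vertex 0.7 19.3 0.0
      vertex 29.5 16.9 0.0
    endloop
  endfacet
  facet normal 0.0000 0.0000 -1.0000
    outer loop
      vertex 13.6 0.1 0.0
      vertex 2.5 6.6 0.0
      vertex 29.5 16.9 0.0
    endloop
  endfacet
  facet normal 0.0000 0.0000 -1.0000
    outer loop
      vertex 25.6 4.6 0.0
      vertex 13.6 0.1 0.0
      vertex 29.5 16.9 0.0
    endloop
  endfacet
  facet normal 0.0000 0.0000 1.0000
    outer loop
      vertex 29.5 16.9 27.3
      vertex 22.3 27.6 27.3
      vertex 9.5 28.6 27.3
    endloop
  endfacet
  facet normal 0.0000 0.0000 1.0000
    outer loop
      vertex 29.5 16.9 27.3
      vertex 9.5 28.6 27.3
      vertex 0.7 19.3 27.3
    endloop
  endfacet
  facet normal 0.0000 0.0000 1.0000
    outer loop
      vertex 29.5 16.9 27.3
      vertex 0.7 19.3 27.3
      vertex 2.5 6.6 27.3
    endloop
  endfacet
  facet normal 0.0000 0.0000 1.0000
    outer loop
      vertex 29.5 16.9 27.3
      vertex 2.5 6.6 27.3
      vertex 13.6 0.1 27.3
    endloop
  endfacet
  facet normal 0.0000 0.0000 1.0000
    outer loop
      vertex 29.5 16.9 27.3
      vertex 13.6 0.1 27.3
      vertex 25.6 4.6 27.3
    endloop
  endfacet
  facet normal 0.8297 0.5583 0.0000
    outer loop
      vertex 29.5 16.9 0.0
      vertex 22.3 27.6 0.0
      vertex 22.3 27.6 27.3
    endloop
  endfacet
  facet normal 0.8297 0.5583 0.0000
    outer loop
      vertex 29.5 16.9 0.0
      vertex 22.3 27.6 27.3
      vertex 29.5 16.9 27.3
    endloop
  endfacet
  facet normal 0.0779 0.9970 0.0000
    outer loop
      vertex 22.3 27.6 0.0
      vertex 9.5 28.6 0.0
      vertex 9.5 28.6 27.3
    endloop
  endfacet
  facet normal 0.0779 0.9970 0.0000
    outer loop
      vertex 22.3 27.6 0.0
      vertex 9.5 28.6 27.3
      vertex 22.3 27.6 27.3
    endloop
  endfacet
  facet normal -0.7264 0.6873 0.0000
    outer loop
      vertex 9.5 28.6 0.0
      vertex 0.7 19.3 0.0
      vertex 0.7 19.3 27.3
    endloop
  endfacet
  facet normal -0.7264 0.6873 0.0000
    outer loop
      vertex 9.5 28.6 0.0
      vertex 0.7 19.3 27.3
      vertex 9.5 28.6 27.3
    endloop
  endfacet
  facet normal -0.9901 -0.1403 0.0000
    outer loop
      vertex 0.7 19.3 0.0
      vertex 2.5 6.6 0.0
      vertex 2.5 6.6 27.3
    endloop
  endfacet
  facet normal -0.9901 -0.1403 0.0000
    outer loop
      vertex 0.7 19.3 0.0
      vertex 2.5 6.6 27.3
      vertex 0.7 19.3 27.3
    endloop
  endfacet
  facet normal -0.5053 -0.8629 0.0000
    outer loop
      vertex 2.5 6.6 0.0
      vertex 13.6 0.1 0.0
      vertex 13.6 0.1 27.3
    endloop
  endfacet
  facet normal -0.5053 -0.8629 0.0000
    outer loop
      vertex 2.5 6.6 0.0
      vertex 13.6 0.1 27.3
      vertex 2.5 6.6 27.3
    endloop
  endfacet
  facet normal 0.3511 -0.9363 0.0000
    outer loop
      vertex 13.6 0.1 0.0
      vertex 25.6 4.6 0.0
      vertex 25.6 4.6 27.3
    endloop
  endfacet
  facet normal 0.3511 -0.9363 0.0000
    outer loop
      vertex 13.6 0.1 0.0
      vertex 25.6 4.6 27.3
      vertex 13.6 0.1 27.3
    endloop
  endfacet
  facet normal 0.9532 -0.3022 0.0000
    outer loop
      vertex 25.6 4.6 0.0
      vertex 29.5 16.9 0.0
      vertex 29.5 16.9 27.3
    endloop
  endfacet
  facet normal 0.9532 -0.3022 0.0000
    outer loop
      vertex 25.6 4.6 0.0
      vertex 29.5 16.9 27.3
      vertex 25.6 4.6 27.3
    endloop
  endfacet
endsolid part

The G0 Z moves step by Δz≈9.1 mm. Every layer's G1 loop is the same polygon, so the solid is a straight extrusion of it from z=0 to z≈27.3. Closing with flat bottom and top caps and triangulating gives 24 facets — a regular 7-sided prism (a cylinder approximated with 7 flat sides), circumscribed radius ≈ 14.8 mm, height ≈ 27.3 mm.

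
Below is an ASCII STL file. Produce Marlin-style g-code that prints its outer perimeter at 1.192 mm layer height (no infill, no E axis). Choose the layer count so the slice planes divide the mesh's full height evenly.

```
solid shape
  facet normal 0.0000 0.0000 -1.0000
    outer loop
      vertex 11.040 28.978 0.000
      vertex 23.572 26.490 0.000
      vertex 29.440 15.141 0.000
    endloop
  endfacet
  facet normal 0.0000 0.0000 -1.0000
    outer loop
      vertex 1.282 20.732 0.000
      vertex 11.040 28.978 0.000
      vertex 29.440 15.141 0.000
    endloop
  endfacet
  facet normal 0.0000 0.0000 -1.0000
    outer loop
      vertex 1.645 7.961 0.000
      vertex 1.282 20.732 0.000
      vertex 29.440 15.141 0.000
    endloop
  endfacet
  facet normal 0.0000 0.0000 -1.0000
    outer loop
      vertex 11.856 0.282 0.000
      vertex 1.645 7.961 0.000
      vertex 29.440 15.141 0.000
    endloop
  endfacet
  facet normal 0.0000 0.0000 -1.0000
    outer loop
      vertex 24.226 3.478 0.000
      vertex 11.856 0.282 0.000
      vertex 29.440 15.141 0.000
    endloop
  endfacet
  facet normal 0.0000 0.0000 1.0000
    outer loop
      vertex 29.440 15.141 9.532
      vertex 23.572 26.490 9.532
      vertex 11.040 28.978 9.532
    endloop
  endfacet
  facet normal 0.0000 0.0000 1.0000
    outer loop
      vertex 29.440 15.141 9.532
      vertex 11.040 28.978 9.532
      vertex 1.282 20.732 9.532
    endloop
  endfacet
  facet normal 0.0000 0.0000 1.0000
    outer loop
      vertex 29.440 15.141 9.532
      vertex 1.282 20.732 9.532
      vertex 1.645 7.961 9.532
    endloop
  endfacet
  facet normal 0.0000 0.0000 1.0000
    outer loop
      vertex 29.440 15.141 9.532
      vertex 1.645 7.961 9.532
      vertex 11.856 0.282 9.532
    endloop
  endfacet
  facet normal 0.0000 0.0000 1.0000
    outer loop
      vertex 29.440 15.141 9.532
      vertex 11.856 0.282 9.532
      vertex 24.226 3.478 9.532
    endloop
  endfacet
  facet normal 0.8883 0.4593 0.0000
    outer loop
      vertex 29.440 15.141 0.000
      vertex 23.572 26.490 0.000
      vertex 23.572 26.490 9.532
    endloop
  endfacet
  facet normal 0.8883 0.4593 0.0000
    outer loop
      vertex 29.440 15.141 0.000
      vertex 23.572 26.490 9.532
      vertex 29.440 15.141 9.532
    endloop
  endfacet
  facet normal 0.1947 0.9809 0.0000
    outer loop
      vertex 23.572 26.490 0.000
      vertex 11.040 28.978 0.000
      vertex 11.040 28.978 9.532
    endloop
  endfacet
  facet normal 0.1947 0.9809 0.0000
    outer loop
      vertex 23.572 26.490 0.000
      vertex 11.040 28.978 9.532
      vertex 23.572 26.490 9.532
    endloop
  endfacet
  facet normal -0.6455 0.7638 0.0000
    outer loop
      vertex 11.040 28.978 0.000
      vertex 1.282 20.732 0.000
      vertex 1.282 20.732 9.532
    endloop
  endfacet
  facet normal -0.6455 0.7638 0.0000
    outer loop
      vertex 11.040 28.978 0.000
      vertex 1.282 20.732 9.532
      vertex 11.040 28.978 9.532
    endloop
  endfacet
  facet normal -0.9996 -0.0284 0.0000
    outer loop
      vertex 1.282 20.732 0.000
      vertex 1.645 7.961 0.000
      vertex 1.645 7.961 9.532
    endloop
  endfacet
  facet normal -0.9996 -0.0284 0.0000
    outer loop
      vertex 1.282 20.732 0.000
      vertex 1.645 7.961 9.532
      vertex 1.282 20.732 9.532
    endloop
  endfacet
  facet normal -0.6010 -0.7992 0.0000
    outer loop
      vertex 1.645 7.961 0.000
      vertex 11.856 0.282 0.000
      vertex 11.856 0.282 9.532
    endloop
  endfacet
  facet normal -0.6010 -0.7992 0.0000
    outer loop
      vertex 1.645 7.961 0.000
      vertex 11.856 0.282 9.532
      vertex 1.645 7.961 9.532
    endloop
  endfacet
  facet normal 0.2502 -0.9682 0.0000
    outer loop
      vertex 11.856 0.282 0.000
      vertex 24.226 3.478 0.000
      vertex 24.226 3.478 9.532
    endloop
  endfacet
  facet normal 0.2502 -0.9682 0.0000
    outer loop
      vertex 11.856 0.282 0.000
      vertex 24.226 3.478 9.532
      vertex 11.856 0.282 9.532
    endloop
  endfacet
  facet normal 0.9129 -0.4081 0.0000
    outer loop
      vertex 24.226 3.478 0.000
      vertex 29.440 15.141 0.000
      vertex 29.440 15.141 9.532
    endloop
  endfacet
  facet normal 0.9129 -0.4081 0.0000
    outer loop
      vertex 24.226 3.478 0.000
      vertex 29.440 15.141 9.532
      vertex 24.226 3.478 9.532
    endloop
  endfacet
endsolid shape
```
; perimeter-only toolpath
G21 ; units = mm
G90 ; absolute positioning
G28 ; home
; layer 1
G0 Z1.192
G0 X29.440 Y15.141
G1 X23.572 Y26.490
G1 X11.040 Y28.978
G1 X1.282 Y20.732
G1 X1.645 Y7.961
G1 X11.856 Y0.282
G1 X24.226 Y3.478
G1 X29.440 Y15.141
; layer 2
G0 Z2.383
G0 X29.440 Y15.141
G1 X23.572 Y26.490
G1 X11.040 Y28.978
G1 X1.282 Y20.732
G1 X1.645 Y7.961
G1 X11.856 Y0.282
G1 X24.226 Y3.478
G1 X29.440 Y15.141
; layer 3
G0 Z3.575
G0 X29.440 Y15.141
G1 X23.572 Y26.490
G1 X11.040 Y28.978
G1 X1.282 Y20.732
G1 X1.645 Y7.961
G1 X11.856 Y0.282
G1 X24.226 Y3.478
G1 X29.440 Y15.141
; layer 4
G0 Z4.766
G0 X29.440 Y15.141
G1 X23.572 Y26.490
G1 X11.040 Y28.978
G1 X1.282 Y20.732
G1 X1.645 Y7.961
G1 X11.856 Y0.282
G1 X24.226 Y3.478
G1 X29.440 Y15.141
; layer 5
G0 Z5.957
G0 X29.440 Y15.141
G1 X23.572 Y26.490
G1 X11.040 Y28.978
G1 X1.282 Y20.732
G1 X1.645 Y7.961
G1 X11.856 Y0.282
G1 X24.226 Y3.478
G1 X29.440 Y15.141
; layer 6
G0 Z7.149
G0 X29.440 Y15.141
G1 X23.572 Y26.490
G1 X11.040 Y28.978
G1 X1.282 Y20.732
G1 X1.645 Y7.961
G1 X11.856 Y0.282
G1 X24.226 Y3.478
G1 X29.440 Y15.141
; layer 7
G0 Z8.341
G0 X29.440 Y15.141
G1 X23.572 Y26.490
G1 X11.040 Y28.978
G1 X1.282 Y20.732
G1 X1.645 Y7.961
G1 X11.856 Y0.282
G1 X24.226 Y3.478
G1 X29.440 Y15.141
; layer 8
G0 Z9.532
G0 X29.440 Y15.141
G1 X23.572 Y26.490
G1 X11.040 Y28.978
G1 X1.282 Y20.732
G1 X1.645 Y7.961
G1 X11.856 Y0.282
G1 X24.226 Y3.478
G1 X29.440 Y15.141
M2 ; end

The solid is a regular 7-sided prism (a cylinder approximated with 7 flat sides), circumscribed radius ≈ 14.7 mm, height ≈ 9.53 mm. Slicing at Δz = 1.192 mm — 8 equal slices spanning the solid's height, so layer i sits at z = i·h/8 — gives 8 non-empty perimeters. Each is a 7-segment closed polygon; G0 lifts to the layer z and rapids to the start vertex, then G1 traces the edges.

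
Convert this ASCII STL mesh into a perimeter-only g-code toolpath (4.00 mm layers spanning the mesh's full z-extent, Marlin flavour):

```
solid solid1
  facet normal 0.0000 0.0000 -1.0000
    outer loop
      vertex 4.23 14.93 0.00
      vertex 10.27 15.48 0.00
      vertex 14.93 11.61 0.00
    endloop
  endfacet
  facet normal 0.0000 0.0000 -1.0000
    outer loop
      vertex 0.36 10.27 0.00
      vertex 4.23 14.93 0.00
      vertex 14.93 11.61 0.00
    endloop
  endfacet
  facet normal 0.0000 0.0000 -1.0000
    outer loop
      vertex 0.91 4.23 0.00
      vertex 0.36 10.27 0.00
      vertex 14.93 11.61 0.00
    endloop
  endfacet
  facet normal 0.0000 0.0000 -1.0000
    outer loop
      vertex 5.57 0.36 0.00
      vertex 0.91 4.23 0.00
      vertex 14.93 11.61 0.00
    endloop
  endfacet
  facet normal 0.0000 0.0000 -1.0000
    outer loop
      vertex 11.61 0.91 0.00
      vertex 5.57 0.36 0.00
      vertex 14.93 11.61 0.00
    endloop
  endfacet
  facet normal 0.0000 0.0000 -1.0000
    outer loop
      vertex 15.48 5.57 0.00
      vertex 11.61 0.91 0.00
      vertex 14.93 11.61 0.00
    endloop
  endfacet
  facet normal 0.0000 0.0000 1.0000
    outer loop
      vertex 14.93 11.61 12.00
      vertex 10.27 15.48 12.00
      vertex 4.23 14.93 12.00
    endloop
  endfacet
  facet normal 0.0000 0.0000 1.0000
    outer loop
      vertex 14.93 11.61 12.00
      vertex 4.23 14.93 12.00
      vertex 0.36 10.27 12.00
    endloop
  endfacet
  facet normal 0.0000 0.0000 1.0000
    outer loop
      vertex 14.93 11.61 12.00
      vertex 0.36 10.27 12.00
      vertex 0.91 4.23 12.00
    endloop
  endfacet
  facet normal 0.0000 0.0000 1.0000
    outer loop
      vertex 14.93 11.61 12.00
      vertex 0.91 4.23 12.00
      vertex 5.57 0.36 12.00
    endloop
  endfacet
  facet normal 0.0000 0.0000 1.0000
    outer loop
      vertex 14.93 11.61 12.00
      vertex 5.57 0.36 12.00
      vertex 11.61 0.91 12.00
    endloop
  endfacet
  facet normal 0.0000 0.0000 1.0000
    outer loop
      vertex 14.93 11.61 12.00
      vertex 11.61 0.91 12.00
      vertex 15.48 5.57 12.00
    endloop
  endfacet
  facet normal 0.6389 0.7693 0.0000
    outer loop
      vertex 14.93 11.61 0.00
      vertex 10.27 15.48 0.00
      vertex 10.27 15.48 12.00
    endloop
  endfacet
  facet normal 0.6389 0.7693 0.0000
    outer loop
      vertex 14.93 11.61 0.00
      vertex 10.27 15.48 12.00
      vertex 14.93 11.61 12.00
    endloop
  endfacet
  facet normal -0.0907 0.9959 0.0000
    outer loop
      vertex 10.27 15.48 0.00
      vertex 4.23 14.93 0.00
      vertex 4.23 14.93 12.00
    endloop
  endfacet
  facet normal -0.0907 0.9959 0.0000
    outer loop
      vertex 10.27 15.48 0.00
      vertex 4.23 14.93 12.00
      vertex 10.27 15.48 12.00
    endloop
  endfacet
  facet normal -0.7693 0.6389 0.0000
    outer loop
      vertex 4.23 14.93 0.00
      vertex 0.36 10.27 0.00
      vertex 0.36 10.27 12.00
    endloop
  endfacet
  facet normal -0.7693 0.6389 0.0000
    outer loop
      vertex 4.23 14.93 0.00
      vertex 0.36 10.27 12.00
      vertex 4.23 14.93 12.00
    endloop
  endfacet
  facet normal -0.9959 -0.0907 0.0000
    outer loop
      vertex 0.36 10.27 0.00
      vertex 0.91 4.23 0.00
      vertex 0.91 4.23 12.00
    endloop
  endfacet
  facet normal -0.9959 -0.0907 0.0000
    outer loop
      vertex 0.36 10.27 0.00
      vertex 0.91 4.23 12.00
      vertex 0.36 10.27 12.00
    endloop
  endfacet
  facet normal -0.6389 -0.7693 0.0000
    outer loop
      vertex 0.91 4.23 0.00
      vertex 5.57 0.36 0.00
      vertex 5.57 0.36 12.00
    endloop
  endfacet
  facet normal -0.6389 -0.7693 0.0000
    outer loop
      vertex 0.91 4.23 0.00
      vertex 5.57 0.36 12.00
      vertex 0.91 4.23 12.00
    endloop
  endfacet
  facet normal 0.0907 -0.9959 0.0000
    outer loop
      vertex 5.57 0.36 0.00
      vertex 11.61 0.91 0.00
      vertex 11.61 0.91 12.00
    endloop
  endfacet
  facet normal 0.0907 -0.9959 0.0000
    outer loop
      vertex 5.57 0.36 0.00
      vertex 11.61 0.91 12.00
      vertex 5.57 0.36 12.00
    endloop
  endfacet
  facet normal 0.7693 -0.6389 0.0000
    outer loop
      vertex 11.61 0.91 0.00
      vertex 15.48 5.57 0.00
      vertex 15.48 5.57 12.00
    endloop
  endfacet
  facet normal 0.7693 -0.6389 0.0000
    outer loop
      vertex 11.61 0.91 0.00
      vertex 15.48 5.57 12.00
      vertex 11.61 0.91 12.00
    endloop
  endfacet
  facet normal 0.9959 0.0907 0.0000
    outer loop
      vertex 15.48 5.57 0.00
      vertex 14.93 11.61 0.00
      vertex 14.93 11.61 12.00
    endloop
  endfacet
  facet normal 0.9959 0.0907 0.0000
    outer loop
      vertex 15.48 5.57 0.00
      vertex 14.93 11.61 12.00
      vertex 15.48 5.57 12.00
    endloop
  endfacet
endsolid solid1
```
; perimeter-only toolpath
G21 ; units = mm
G90 ; absolute positioning
G28 ; home
; layer 1
G0 Z4.00
G0 X14.93 Y11.61
G1 X10.27 Y15.48
G1 X4.23 Y14.93
G1 X0.36 Y10.27
G1 X0.91 Y4.23
G1 X5.57 Y0.36
G1 X11.61 Y0.91
G1 X15.48 Y5.57
G1 X14.93 Y11.61
; layer 2
G0 Z8.00
G0 X14.93 Y11.61
G1 X10.27 Y15.48
G1 X4.23 Y14.93
G1 X0.36 Y10.27
G1 X0.91 Y4.23
G1 X5.57 Y0.36
G1 X11.61 Y0.91
G1 X15.48 Y5.57
G1 X14.93 Y11.61
; layer 3
G0 Z12.00
G0 X14.93 Y11.61
G1 X10.27 Y15.48
G1 X4.23 Y14.93
G1 X0.36 Y10.27
G1 X0.91 Y4.23
G1 X5.57 Y0.36
G1 X11.61 Y0.91
G1 X15.48 Y5.57
G1 X14.93 Y11.61
M2 ; end

The solid is a regular 8-sided prism (a cylinder approximated with 8 flat sides), circumscribed radius ≈ 7.92 mm, height ≈ 12 mm. Slicing at Δz = 4.00 mm — 3 equal slices spanning the solid's height, so layer i sits at z = i·h/3 — gives 3 non-empty perimeters. Each is a 8-segment closed polygon; G0 lifts to the layer z and rapids to the start vertex, then G1 traces the edges.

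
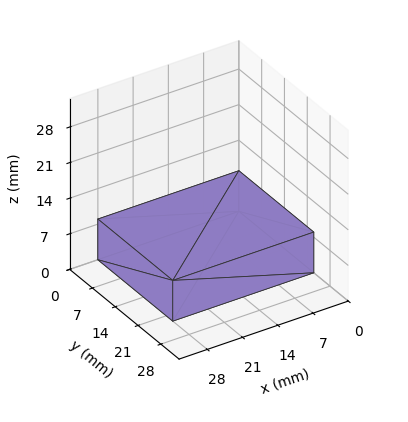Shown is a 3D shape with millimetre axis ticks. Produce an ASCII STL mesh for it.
Reading the render: the shape is a rectangular box, roughly 28 × 23 mm footprint and 8 mm tall (dimensions read to the nearest mm from the axis ticks). For the STL, each face is triangulated and given an outward normal.

solid part
  facet normal 0.0000 0.0000 -1.0000
    outer loop
      vertex 28.0 23.0 0.0
      vertex 28.0 0.0 0.0
      vertex 0.0 0.0 0.0
    endloop
  endfacet
  facet normal 0.0000 0.0000 -1.0000
    outer loop
      vertex 0.0 23.0 0.0
      vertex 28.0 23.0 0.0
      vertex 0.0 0.0 0.0
    endloop
  endfacet
  facet normal 0.0000 0.0000 1.0000
    outer loop
      vertex 0.0 0.0 8.0
      vertex 28.0 0.0 8.0
      vertex 28.0 23.0 8.0
    endloop
  endfacet
  facet normal 0.0000 0.0000 1.0000
    outer loop
      vertex 0.0 0.0 8.0
      vertex 28.0 23.0 8.0
      vertex 0.0 23.0 8.0
    endloop
  endfacet
  facet normal 0.0000 -1.0000 0.0000
    outer loop
      vertex 0.0 0.0 0.0
      vertex 28.0 0.0 0.0
      vertex 28.0 0.0 8.0
    endloop
  endfacet
  facet normal 0.0000 -1.0000 0.0000
    outer loop
      vertex 0.0 0.0 0.0
      vertex 28.0 0.0 8.0
      vertex 0.0 0.0 8.0
    endloop
  endfacet
  facet normal 0.0000 1.0000 0.0000
    outer loop
      vertex 28.0 23.0 8.0
      vertex 28.0 23.0 0.0
      vertex 0.0 23.0 0.0
    endloop
  endfacet
  facet normal 0.0000 1.0000 0.0000
    outer loop
      vertex 0.0 23.0 8.0
      vertex 28.0 23.0 8.0
      vertex 0.0 23.0 0.0
    endloop
  endfacet
  facet normal -1.0000 0.0000 0.0000
    outer loop
      vertex 0.0 23.0 8.0
      vertex 0.0 23.0 0.0
      vertex 0.0 0.0 0.0
    endloop
  endfacet
  facet normal -1.0000 0.0000 0.0000
    outer loop
      vertex 0.0 0.0 8.0
      vertex 0.0 23.0 8.0
      vertex 0.0 0.0 0.0
    endloop
  endfacet
  facet normal 1.0000 0.0000 0.0000
    outer loop
      vertex 28.0 0.0 0.0
      vertex 28.0 23.0 0.0
      vertex 28.0 23.0 8.0
    endloop
  endfacet
  facet normal 1.0000 0.0000 0.0000
    outer loop
      vertex 28.0 0.0 0.0
      vertex 28.0 23.0 8.0
      vertex 28.0 0.0 8.0
    endloop
  endfacet
endsolid part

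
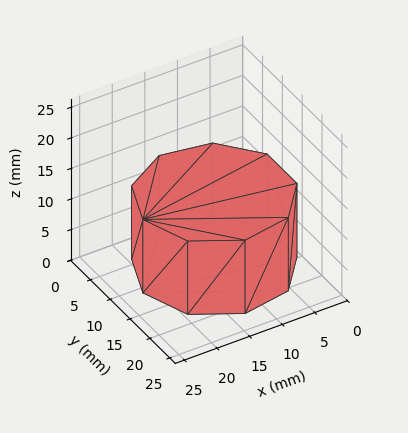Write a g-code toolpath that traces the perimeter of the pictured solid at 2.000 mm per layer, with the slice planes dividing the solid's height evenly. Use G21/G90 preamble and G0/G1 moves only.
Reading the render: the shape is a regular 9-sided prism (a cylinder approximated with 9 flat sides), circumscribed radius ≈ 11 mm, height ≈ 12 mm (dimensions read to the nearest mm from the axis ticks). For the g-code, the solid's height is divided into equal slices at the stated Δz and each level perimeter traced with G1 moves after a G0 lift.

; perimeter-only toolpath
G21 ; units = mm
G90 ; absolute positioning
G28 ; home
; layer 1
G0 Z2.000
G0 X22.000 Y11.000
G1 X19.426 Y18.071
G1 X12.910 Y21.833
G1 X5.500 Y20.526
G1 X0.663 Y14.762
G1 X0.663 Y7.238
G1 X5.500 Y1.474
G1 X12.910 Y0.167
G1 X19.426 Y3.929
G1 X22.000 Y11.000
; layer 2
G0 Z4.000
G0 X22.000 Y11.000
G1 X19.426 Y18.071
G1 X12.910 Y21.833
G1 X5.500 Y20.526
G1 X0.663 Y14.762
G1 X0.663 Y7.238
G1 X5.500 Y1.474
G1 X12.910 Y0.167
G1 X19.426 Y3.929
G1 X22.000 Y11.000
; layer 3
G0 Z6.000
G0 X22.000 Y11.000
G1 X19.426 Y18.071
G1 X12.910 Y21.833
G1 X5.500 Y20.526
G1 X0.663 Y14.762
G1 X0.663 Y7.238
G1 X5.500 Y1.474
G1 X12.910 Y0.167
G1 X19.426 Y3.929
G1 X22.000 Y11.000
; layer 4
G0 Z8.000
G0 X22.000 Y11.000
G1 X19.426 Y18.071
G1 X12.910 Y21.833
G1 X5.500 Y20.526
G1 X0.663 Y14.762
G1 X0.663 Y7.238
G1 X5.500 Y1.474
G1 X12.910 Y0.167
G1 X19.426 Y3.929
G1 X22.000 Y11.000
; layer 5
G0 Z10.000
G0 X22.000 Y11.000
G1 X19.426 Y18.071
G1 X12.910 Y21.833
G1 X5.500 Y20.526
G1 X0.663 Y14.762
G1 X0.663 Y7.238
G1 X5.500 Y1.474
G1 X12.910 Y0.167
G1 X19.426 Y3.929
G1 X22.000 Y11.000
; layer 6
G0 Z12.000
G0 X22.000 Y11.000
G1 X19.426 Y18.071
G1 X12.910 Y21.833
G1 X5.500 Y20.526
G1 X0.663 Y14.762
G1 X0.663 Y7.238
G1 X5.500 Y1.474
G1 X12.910 Y0.167
G1 X19.426 Y3.929
G1 X22.000 Y11.000
M2 ; end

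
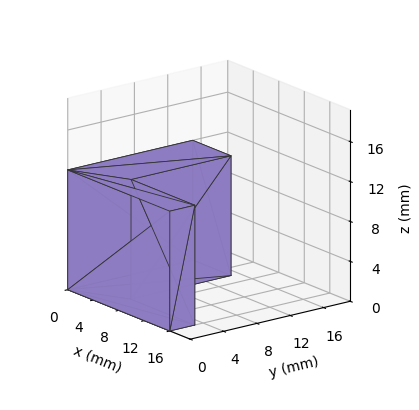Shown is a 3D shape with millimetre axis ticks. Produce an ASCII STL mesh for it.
Reading the render: the shape is an L-shaped prism: outer 16 × 15 mm, arm thicknesses ≈ 3 mm (horizontal) and 6 mm (vertical), extruded 12 mm in z (dimensions read to the nearest mm from the axis ticks). For the STL, each face is triangulated and given an outward normal.

solid part
  facet normal 0.0000 0.0000 -1.0000
    outer loop
      vertex 16.000 3.000 0.000
      vertex 16.000 0.000 0.000
      vertex 0.000 0.000 0.000
    endloop
  endfacet
  facet normal 0.0000 0.0000 -1.0000
    outer loop
      vertex 6.000 3.000 0.000
      vertex 16.000 3.000 0.000
      vertex 0.000 0.000 0.000
    endloop
  endfacet
  facet normal 0.0000 0.0000 -1.0000
    outer loop
      vertex 6.000 15.000 0.000
      vertex 6.000 3.000 0.000
      vertex 0.000 0.000 0.000
    endloop
  endfacet
  facet normal 0.0000 0.0000 -1.0000
    outer loop
      vertex 0.000 15.000 0.000
      vertex 6.000 15.000 0.000
      vertex 0.000 0.000 0.000
    endloop
  endfacet
  facet normal 0.0000 0.0000 1.0000
    outer loop
      vertex 0.000 0.000 12.000
      vertex 16.000 0.000 12.000
      vertex 16.000 3.000 12.000
    endloop
  endfacet
  facet normal 0.0000 0.0000 1.0000
    outer loop
      vertex 0.000 0.000 12.000
      vertex 16.000 3.000 12.000
      vertex 6.000 3.000 12.000
    endloop
  endfacet
  facet normal 0.0000 0.0000 1.0000
    outer loop
      vertex 0.000 0.000 12.000
      vertex 6.000 3.000 12.000
      vertex 6.000 15.000 12.000
    endloop
  endfacet
  facet normal 0.0000 0.0000 1.0000
    outer loop
      vertex 0.000 0.000 12.000
      vertex 6.000 15.000 12.000
      vertex 0.000 15.000 12.000
    endloop
  endfacet
  facet normal 0.0000 -1.0000 0.0000
    outer loop
      vertex 0.000 0.000 0.000
      vertex 16.000 0.000 0.000
      vertex 16.000 0.000 12.000
    endloop
  endfacet
  facet normal 0.0000 -1.0000 0.0000
    outer loop
      vertex 0.000 0.000 0.000
      vertex 16.000 0.000 12.000
      vertex 0.000 0.000 12.000
    endloop
  endfacet
  facet normal 1.0000 0.0000 0.0000
    outer loop
      vertex 16.000 0.000 0.000
      vertex 16.000 3.000 0.000
      vertex 16.000 3.000 12.000
    endloop
  endfacet
  facet normal 1.0000 0.0000 0.0000
    outer loop
      vertex 16.000 0.000 0.000
      vertex 16.000 3.000 12.000
      vertex 16.000 0.000 12.000
    endloop
  endfacet
  facet normal 0.0000 1.0000 0.0000
    outer loop
      vertex 16.000 3.000 0.000
      vertex 6.000 3.000 0.000
      vertex 6.000 3.000 12.000
    endloop
  endfacet
  facet normal 0.0000 1.0000 0.0000
    outer loop
      vertex 16.000 3.000 0.000
      vertex 6.000 3.000 12.000
      vertex 16.000 3.000 12.000
    endloop
  endfacet
  facet normal 1.0000 0.0000 0.0000
    outer loop
      vertex 6.000 3.000 0.000
      vertex 6.000 15.000 0.000
      vertex 6.000 15.000 12.000
    endloop
  endfacet
  facet normal 1.0000 0.0000 0.0000
    outer loop
      vertex 6.000 3.000 0.000
      vertex 6.000 15.000 12.000
      vertex 6.000 3.000 12.000
    endloop
  endfacet
  facet normal 0.0000 1.0000 0.0000
    outer loop
      vertex 6.000 15.000 0.000
      vertex 0.000 15.000 0.000
      vertex 0.000 15.000 12.000
    endloop
  endfacet
  facet normal 0.0000 1.0000 0.0000
    outer loop
      vertex 6.000 15.000 0.000
      vertex 0.000 15.000 12.000
      vertex 6.000 15.000 12.000
    endloop
  endfacet
  facet normal -1.0000 0.0000 0.0000
    outer loop
      vertex 0.000 15.000 0.000
      vertex 0.000 0.000 0.000
      vertex 0.000 0.000 12.000
    endloop
  endfacet
  facet normal -1.0000 0.0000 0.0000
    outer loop
      vertex 0.000 15.000 0.000
      vertex 0.000 0.000 12.000
      vertex 0.000 15.000 12.000
    endloop
  endfacet
endsolid part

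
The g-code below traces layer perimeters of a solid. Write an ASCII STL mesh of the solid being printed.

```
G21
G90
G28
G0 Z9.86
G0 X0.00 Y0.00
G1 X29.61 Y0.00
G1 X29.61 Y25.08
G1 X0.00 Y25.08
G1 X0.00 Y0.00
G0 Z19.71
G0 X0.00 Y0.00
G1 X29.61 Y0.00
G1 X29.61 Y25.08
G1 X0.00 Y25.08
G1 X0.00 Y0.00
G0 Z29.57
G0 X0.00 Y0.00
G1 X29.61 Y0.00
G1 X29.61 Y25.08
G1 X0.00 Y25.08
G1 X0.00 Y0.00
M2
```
solid part
  facet normal 0.0000 0.0000 -1.0000
    outer loop
      vertex 29.61 25.08 0.00
      vertex 29.61 0.00 0.00
      vertex 0.00 0.00 0.00
    endloop
  endfacet
  facet normal 0.0000 0.0000 -1.0000
    outer loop
      vertex 0.00 25.08 0.00
      vertex 29.61 25.08 0.00
      vertex 0.00 0.00 0.00
    endloop
  endfacet
  facet normal 0.0000 0.0000 1.0000
    outer loop
      vertex 0.00 0.00 29.57
      vertex 29.61 0.00 29.57
      vertex 29.61 25.08 29.57
    endloop
  endfacet
  facet normal 0.0000 0.0000 1.0000
    outer loop
      vertex 0.00 0.00 29.57
      vertex 29.61 25.08 29.57
      vertex 0.00 25.08 29.57
    endloop
  endfacet
  facet normal 0.0000 -1.0000 0.0000
    outer loop
      vertex 0.00 0.00 0.00
      vertex 29.61 0.00 0.00
      vertex 29.61 0.00 29.57
    endloop
  endfacet
  facet normal 0.0000 -1.0000 0.0000
    outer loop
      vertex 0.00 0.00 0.00
      vertex 29.61 0.00 29.57
      vertex 0.00 0.00 29.57
    endloop
  endfacet
  facet normal 0.0000 1.0000 0.0000
    outer loop
      vertex 29.61 25.08 29.57
      vertex 29.61 25.08 0.00
      vertex 0.00 25.08 0.00
    endloop
  endfacet
  facet normal 0.0000 1.0000 0.0000
    outer loop
      vertex 0.00 25.08 29.57
      vertex 29.61 25.08 29.57
      vertex 0.00 25.08 0.00
    endloop
  endfacet
  facet normal -1.0000 0.0000 0.0000
    outer loop
      vertex 0.00 25.08 29.57
      vertex 0.00 25.08 0.00
      vertex 0.00 0.00 0.00
    endloop
  endfacet
  facet normal -1.0000 0.0000 0.0000
    outer loop
      vertex 0.00 0.00 29.57
      vertex 0.00 25.08 29.57
      vertex 0.00 0.00 0.00
    endloop
  endfacet
  facet normal 1.0000 0.0000 0.0000
    outer loop
      vertex 29.61 0.00 0.00
      vertex 29.61 25.08 0.00
      vertex 29.61 25.08 29.57
    endloop
  endfacet
  facet normal 1.0000 0.0000 0.0000
    outer loop
      vertex 29.61 0.00 0.00
      vertex 29.61 25.08 29.57
      vertex 29.61 0.00 29.57
    endloop
  endfacet
endsolid part

The G0 Z moves step by Δz≈9.86 mm. Every layer's G1 loop is the same polygon, so the solid is a straight extrusion of it from z=0 to z≈29.6. Closing with flat bottom and top caps and triangulating gives 12 facets — a rectangular box, roughly 29.6 × 25.1 mm footprint and 29.6 mm tall.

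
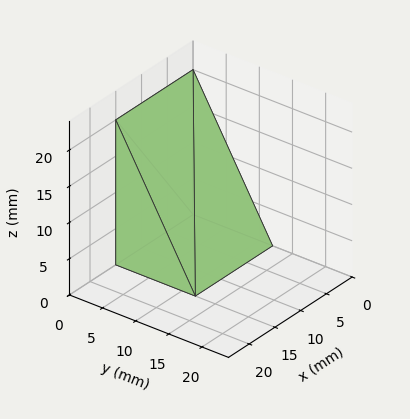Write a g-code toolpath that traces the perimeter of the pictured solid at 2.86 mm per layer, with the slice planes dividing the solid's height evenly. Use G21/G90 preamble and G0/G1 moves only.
Reading the render: the shape is a wedge (ramp): 15 × 12 mm base, rising to 20 mm along the y=0 edge and sloping linearly to z=0 at y=12 (dimensions read to the nearest mm from the axis ticks). For the g-code, the solid's height is divided into equal slices at the stated Δz and each level perimeter traced with G1 moves after a G0 lift.

; perimeter-only toolpath
G21 ; units = mm
G90 ; absolute positioning
G28 ; home
; layer 1
G0 Z2.86
G0 X0.00 Y0.00
G1 X15.00 Y0.00
G1 X15.00 Y10.29
G1 X0.00 Y10.29
G1 X0.00 Y0.00
; layer 2
G0 Z5.71
G0 X0.00 Y0.00
G1 X15.00 Y0.00
G1 X15.00 Y8.57
G1 X0.00 Y8.57
G1 X0.00 Y0.00
; layer 3
G0 Z8.57
G0 X0.00 Y0.00
G1 X15.00 Y0.00
G1 X15.00 Y6.86
G1 X0.00 Y6.86
G1 X0.00 Y0.00
; layer 4
G0 Z11.43
G0 X0.00 Y0.00
G1 X15.00 Y0.00
G1 X15.00 Y5.14
G1 X0.00 Y5.14
G1 X0.00 Y0.00
; layer 5
G0 Z14.29
G0 X0.00 Y0.00
G1 X15.00 Y0.00
G1 X15.00 Y3.43
G1 X0.00 Y3.43
G1 X0.00 Y0.00
; layer 6
G0 Z17.14
G0 X0.00 Y0.00
G1 X15.00 Y0.00
G1 X15.00 Y1.71
G1 X0.00 Y1.71
G1 X0.00 Y0.00
M2 ; end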